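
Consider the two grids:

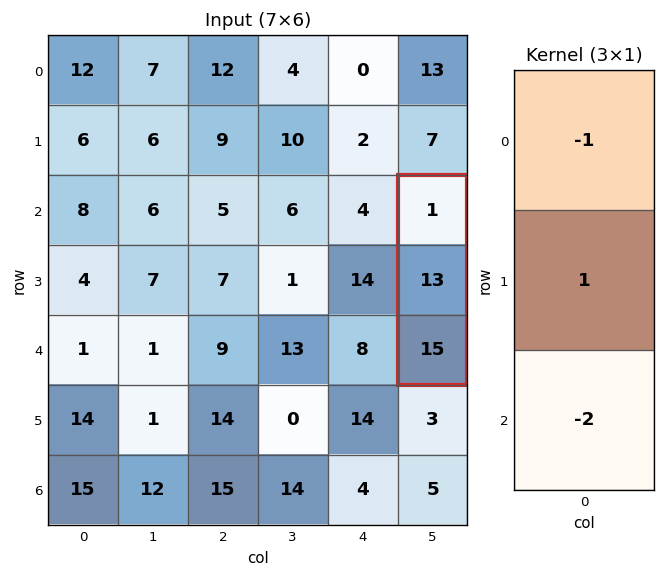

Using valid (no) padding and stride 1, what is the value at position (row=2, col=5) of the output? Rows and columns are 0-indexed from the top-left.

The receptive field on the input at this output position is [1 / 13 / 15]. Elementwise product with the kernel and sum: 1·-1 + 13·1 + 15·-2.

-18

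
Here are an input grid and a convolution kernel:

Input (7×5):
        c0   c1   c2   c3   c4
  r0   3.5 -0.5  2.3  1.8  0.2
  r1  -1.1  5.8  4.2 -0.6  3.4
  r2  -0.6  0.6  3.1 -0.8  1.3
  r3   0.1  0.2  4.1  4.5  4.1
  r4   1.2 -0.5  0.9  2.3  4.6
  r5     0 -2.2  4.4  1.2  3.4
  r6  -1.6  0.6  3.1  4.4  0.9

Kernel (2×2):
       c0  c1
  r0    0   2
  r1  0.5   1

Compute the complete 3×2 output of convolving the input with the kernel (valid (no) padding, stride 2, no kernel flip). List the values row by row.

Output[0,0]: The receptive field on the input at this output position is [3.5 -0.5 / -1.1 5.8]. Elementwise product with the kernel and sum: -0.5·2 + -1.1·0.5 + 5.8·1.
Output[0,1]: The receptive field on the input at this output position is [2.3 1.8 / 4.2 -0.6]. Elementwise product with the kernel and sum: 1.8·2 + 4.2·0.5 + -0.6·1.

4.25 5.1
1.45 4.95
-3.2 8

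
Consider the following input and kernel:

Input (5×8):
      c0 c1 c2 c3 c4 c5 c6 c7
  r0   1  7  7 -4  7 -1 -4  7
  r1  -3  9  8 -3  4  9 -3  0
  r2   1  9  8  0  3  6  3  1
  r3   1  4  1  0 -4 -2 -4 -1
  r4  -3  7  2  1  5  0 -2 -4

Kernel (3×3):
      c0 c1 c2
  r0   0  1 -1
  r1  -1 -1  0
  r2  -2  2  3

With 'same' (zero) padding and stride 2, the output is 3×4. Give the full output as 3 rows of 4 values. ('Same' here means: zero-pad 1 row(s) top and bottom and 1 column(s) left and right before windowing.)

Output[0,0]: The receptive field on the zero-padded input at this output position is [0 0 0 / 0 1 7 / 0 -3 9]. Elementwise product with the kernel and sum: 0·1 + 0·-1 + 0·-1 + 1·-1 + 0·-2 + -3·2 + 9·3.
Output[0,1]: The receptive field on the zero-padded input at this output position is [0 0 0 / 7 7 -4 / 9 8 -3]. Elementwise product with the kernel and sum: 0·1 + 0·-1 + 7·-1 + 7·-1 + 9·-2 + 8·2 + -3·3.

20 -25 38 -19
1 -12 -22 -19
0 -8 -8 -1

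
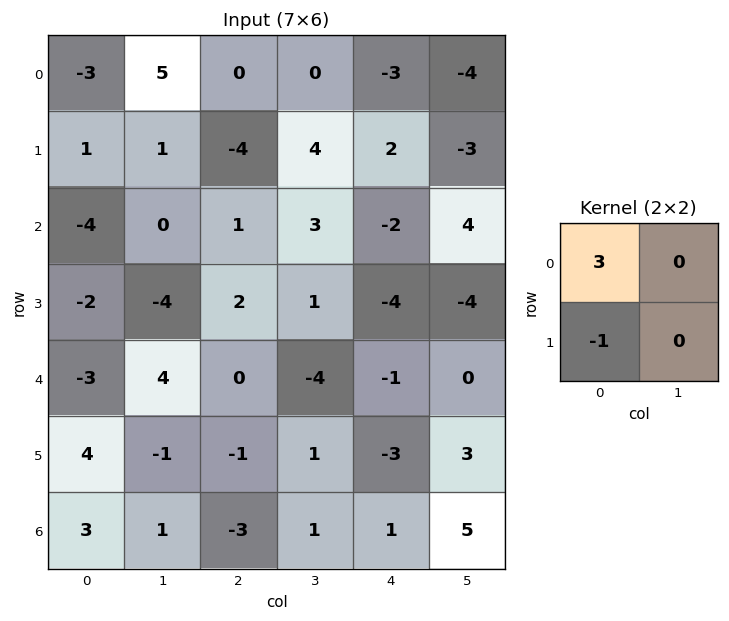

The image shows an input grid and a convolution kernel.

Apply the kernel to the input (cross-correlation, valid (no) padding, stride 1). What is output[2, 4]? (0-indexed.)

The receptive field on the input at this output position is [-2 4 / -4 -4]. Elementwise product with the kernel and sum: -2·3 + -4·-1.

-2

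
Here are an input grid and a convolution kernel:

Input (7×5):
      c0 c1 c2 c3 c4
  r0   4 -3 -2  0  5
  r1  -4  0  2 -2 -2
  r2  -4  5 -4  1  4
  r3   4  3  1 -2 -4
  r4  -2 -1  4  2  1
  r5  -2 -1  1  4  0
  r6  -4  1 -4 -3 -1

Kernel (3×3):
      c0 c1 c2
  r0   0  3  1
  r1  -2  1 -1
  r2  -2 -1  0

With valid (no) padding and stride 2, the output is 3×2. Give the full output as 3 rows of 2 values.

-2 8
10 -3
10 20

Output[0,0]: The receptive field on the input at this output position is [4 -3 -2 / -4 0 2 / -4 5 -4]. Elementwise product with the kernel and sum: -3·3 + -2·1 + -4·-2 + 0·1 + 2·-1 + -4·-2 + 5·-1.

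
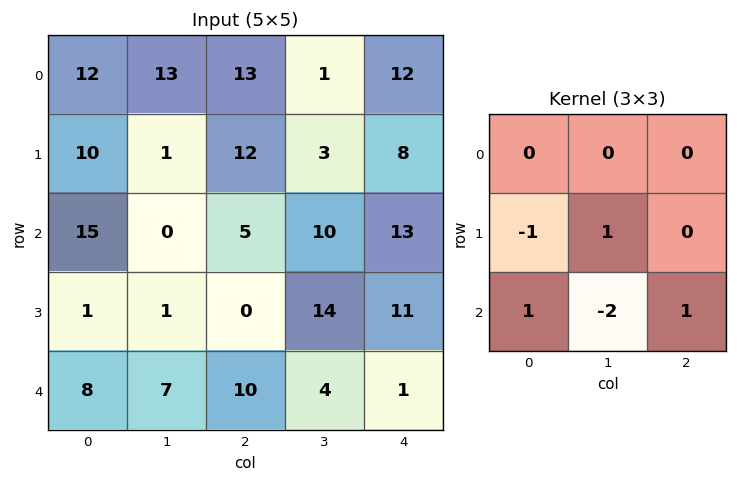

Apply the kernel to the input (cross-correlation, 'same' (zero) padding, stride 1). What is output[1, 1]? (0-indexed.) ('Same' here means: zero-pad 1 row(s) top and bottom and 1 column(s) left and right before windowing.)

The receptive field on the zero-padded input at this output position is [12 13 13 / 10 1 12 / 15 0 5]. Elementwise product with the kernel and sum: 10·-1 + 1·1 + 15·1 + 0·-2 + 5·1.

11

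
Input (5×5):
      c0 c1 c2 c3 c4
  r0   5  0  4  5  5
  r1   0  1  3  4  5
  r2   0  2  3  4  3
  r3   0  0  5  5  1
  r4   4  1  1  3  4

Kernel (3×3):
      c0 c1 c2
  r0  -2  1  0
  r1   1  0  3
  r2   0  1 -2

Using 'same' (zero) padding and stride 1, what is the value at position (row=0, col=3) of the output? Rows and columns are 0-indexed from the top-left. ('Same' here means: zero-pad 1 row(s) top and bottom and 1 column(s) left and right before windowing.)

The receptive field on the zero-padded input at this output position is [0 0 0 / 4 5 5 / 3 4 5]. Elementwise product with the kernel and sum: 0·-2 + 0·1 + 4·1 + 5·3 + 4·1 + 5·-2.

13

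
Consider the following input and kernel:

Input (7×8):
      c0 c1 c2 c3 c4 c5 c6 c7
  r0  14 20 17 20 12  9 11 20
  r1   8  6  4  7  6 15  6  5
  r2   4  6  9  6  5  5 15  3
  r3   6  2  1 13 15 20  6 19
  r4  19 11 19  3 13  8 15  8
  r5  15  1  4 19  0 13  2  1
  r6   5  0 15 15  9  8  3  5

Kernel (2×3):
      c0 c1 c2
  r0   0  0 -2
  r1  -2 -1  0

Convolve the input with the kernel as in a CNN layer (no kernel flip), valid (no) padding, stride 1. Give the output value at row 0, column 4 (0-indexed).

The receptive field on the input at this output position is [12 9 11 / 6 15 6]. Elementwise product with the kernel and sum: 11·-2 + 6·-2 + 15·-1.

-49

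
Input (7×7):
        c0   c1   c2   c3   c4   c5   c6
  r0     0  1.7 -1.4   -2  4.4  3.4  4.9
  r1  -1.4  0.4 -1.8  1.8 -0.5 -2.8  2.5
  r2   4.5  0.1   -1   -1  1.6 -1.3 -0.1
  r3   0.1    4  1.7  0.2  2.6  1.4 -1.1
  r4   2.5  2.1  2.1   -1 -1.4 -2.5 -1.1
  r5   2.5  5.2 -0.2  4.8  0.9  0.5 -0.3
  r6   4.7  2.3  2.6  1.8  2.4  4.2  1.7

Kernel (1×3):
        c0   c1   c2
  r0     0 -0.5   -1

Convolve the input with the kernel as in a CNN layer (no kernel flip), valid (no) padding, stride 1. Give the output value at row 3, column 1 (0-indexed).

The receptive field on the input at this output position is [4 1.7 0.2]. Elementwise product with the kernel and sum: 1.7·-0.5 + 0.2·-1.

-1.05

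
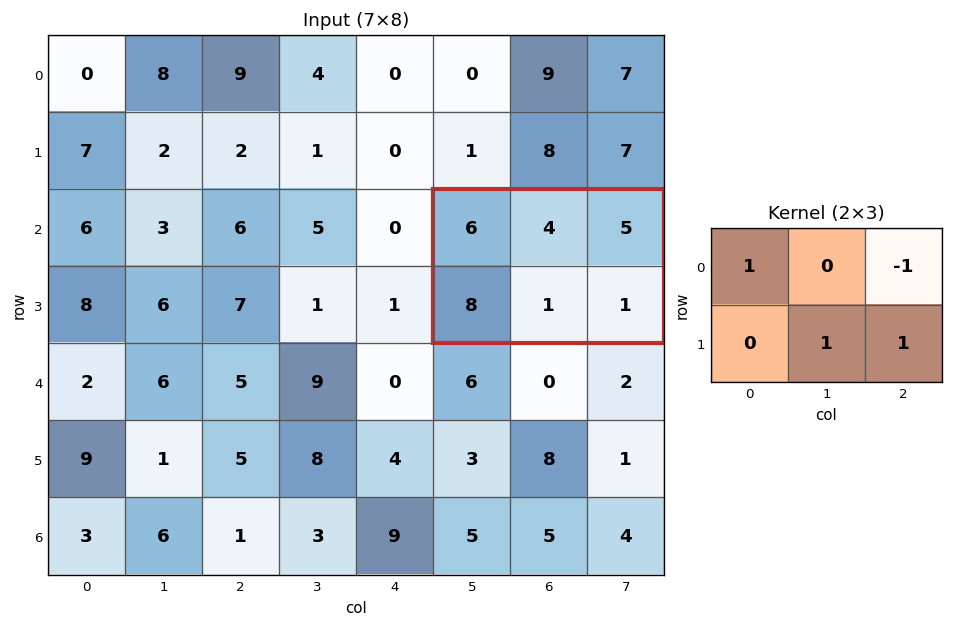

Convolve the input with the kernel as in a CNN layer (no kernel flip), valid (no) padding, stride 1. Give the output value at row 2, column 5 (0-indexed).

The receptive field on the input at this output position is [6 4 5 / 8 1 1]. Elementwise product with the kernel and sum: 6·1 + 5·-1 + 1·1 + 1·1.

3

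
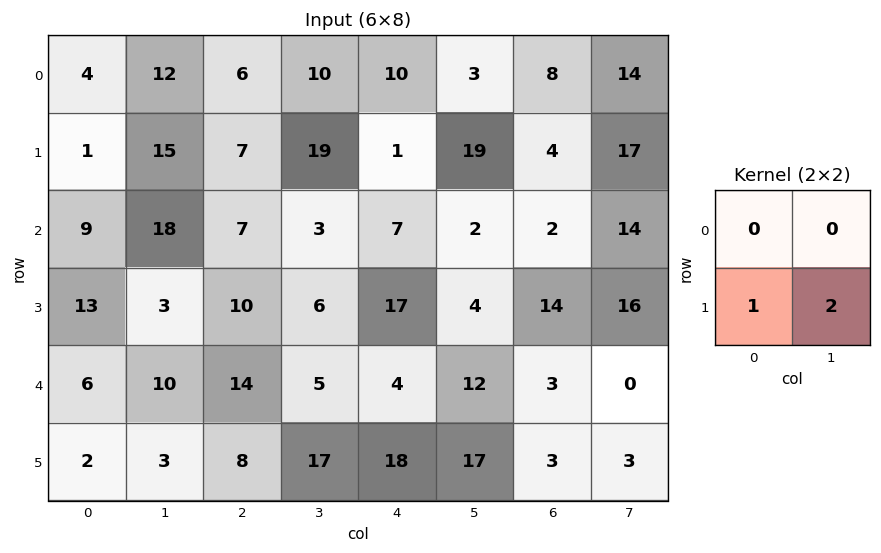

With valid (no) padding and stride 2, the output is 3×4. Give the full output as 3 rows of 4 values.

Output[0,0]: The receptive field on the input at this output position is [4 12 / 1 15]. Elementwise product with the kernel and sum: 1·1 + 15·2.

31 45 39 38
19 22 25 46
8 42 52 9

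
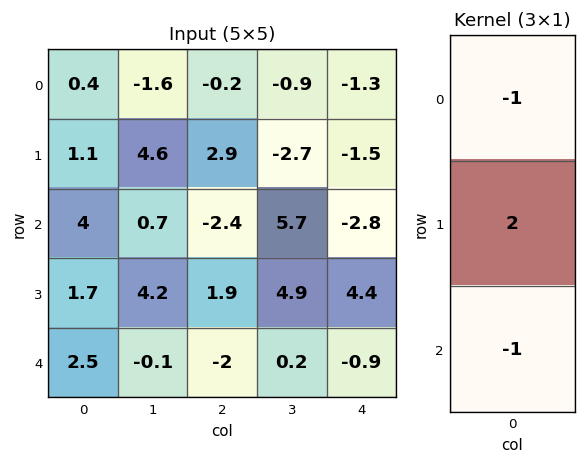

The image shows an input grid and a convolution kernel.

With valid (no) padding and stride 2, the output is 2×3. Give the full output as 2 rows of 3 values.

Output[0,0]: The receptive field on the input at this output position is [0.4 / 1.1 / 4]. Elementwise product with the kernel and sum: 0.4·-1 + 1.1·2 + 4·-1.

-2.2 8.4 1.1
-3.1 8.2 12.5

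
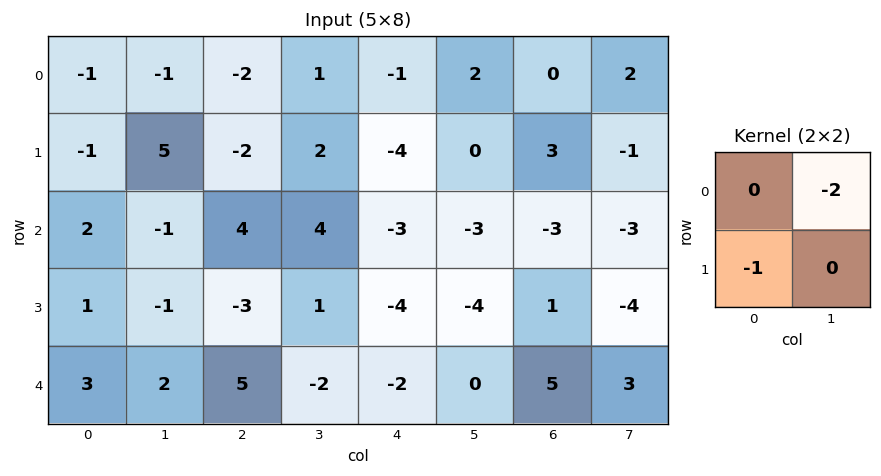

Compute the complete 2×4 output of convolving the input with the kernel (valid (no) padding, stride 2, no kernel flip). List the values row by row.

Output[0,0]: The receptive field on the input at this output position is [-1 -1 / -1 5]. Elementwise product with the kernel and sum: -1·-2 + -1·-1.

3 0 0 -7
1 -5 10 5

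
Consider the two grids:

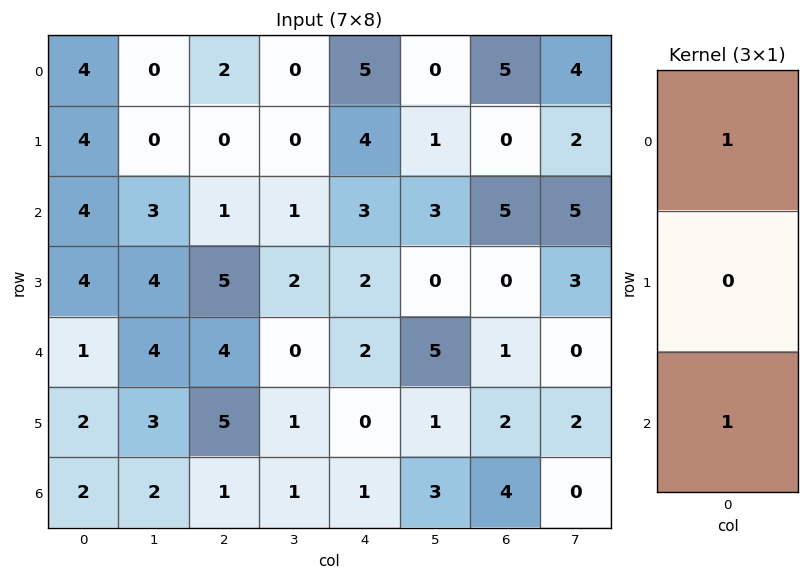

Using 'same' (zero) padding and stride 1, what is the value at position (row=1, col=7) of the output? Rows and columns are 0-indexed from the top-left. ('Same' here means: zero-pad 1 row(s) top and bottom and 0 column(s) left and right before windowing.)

The receptive field on the zero-padded input at this output position is [4 / 2 / 5]. Elementwise product with the kernel and sum: 4·1 + 5·1.

9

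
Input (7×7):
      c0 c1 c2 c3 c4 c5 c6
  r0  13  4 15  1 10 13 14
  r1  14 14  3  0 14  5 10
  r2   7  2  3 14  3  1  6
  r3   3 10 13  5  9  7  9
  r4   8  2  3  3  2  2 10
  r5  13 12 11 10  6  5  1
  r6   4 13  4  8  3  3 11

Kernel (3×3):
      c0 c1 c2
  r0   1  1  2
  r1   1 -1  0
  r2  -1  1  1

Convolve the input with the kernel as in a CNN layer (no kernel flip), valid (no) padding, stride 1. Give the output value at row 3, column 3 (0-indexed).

The receptive field on the input at this output position is [5 9 7 / 3 2 2 / 10 6 5]. Elementwise product with the kernel and sum: 5·1 + 9·1 + 7·2 + 3·1 + 2·-1 + 10·-1 + 6·1 + 5·1.

30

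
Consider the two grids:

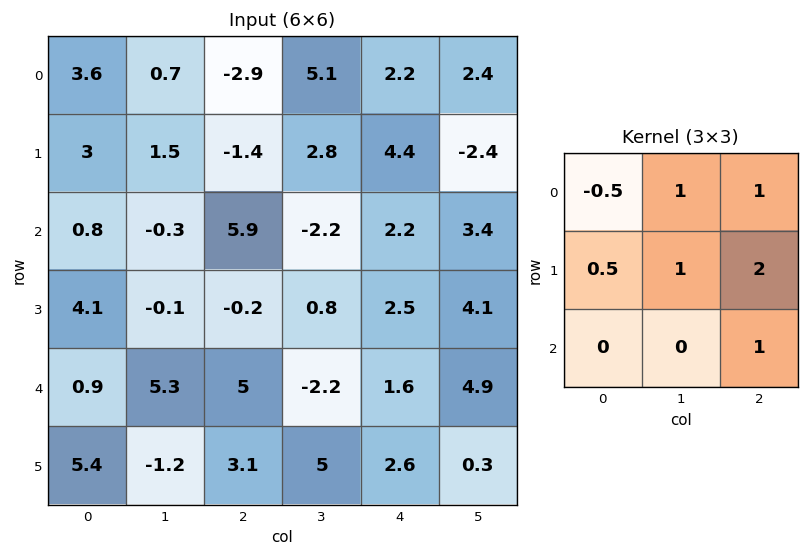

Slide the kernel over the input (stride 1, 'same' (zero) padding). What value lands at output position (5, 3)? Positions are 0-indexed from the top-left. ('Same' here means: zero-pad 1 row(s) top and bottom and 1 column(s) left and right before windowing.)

8.65

The receptive field on the zero-padded input at this output position is [5 -2.2 1.6 / 3.1 5 2.6 / 0 0 0]. Elementwise product with the kernel and sum: 5·-0.5 + -2.2·1 + 1.6·1 + 3.1·0.5 + 5·1 + 2.6·2 + 0·1.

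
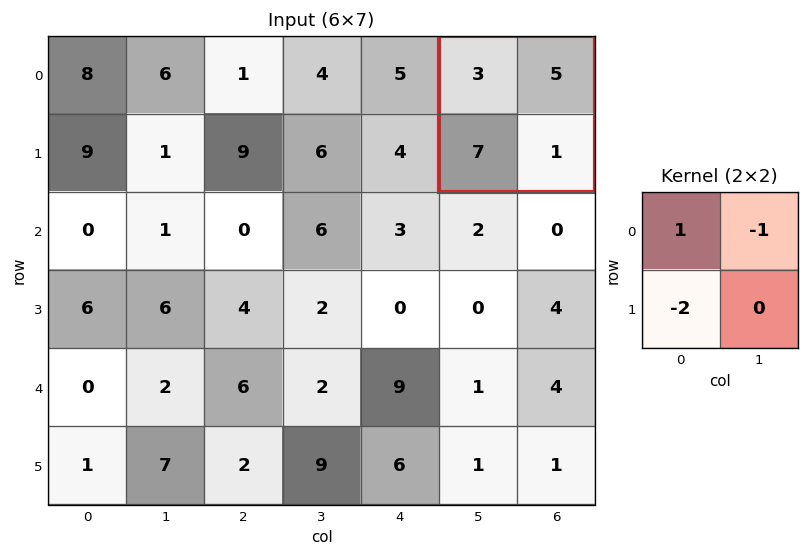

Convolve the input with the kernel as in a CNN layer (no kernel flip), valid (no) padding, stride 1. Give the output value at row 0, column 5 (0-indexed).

The receptive field on the input at this output position is [3 5 / 7 1]. Elementwise product with the kernel and sum: 3·1 + 5·-1 + 7·-2.

-16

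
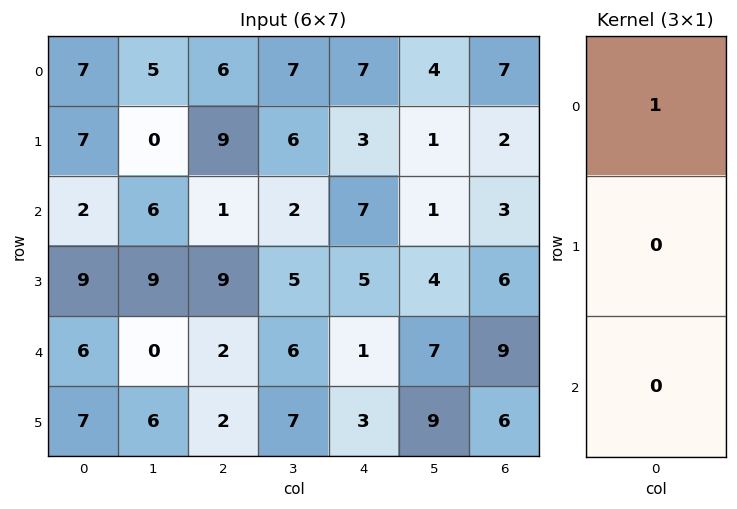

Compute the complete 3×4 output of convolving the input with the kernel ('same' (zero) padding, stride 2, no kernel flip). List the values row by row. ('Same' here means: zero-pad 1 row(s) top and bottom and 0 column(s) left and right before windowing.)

Output[0,0]: The receptive field on the zero-padded input at this output position is [0 / 7 / 7]. Elementwise product with the kernel and sum: 0·1.
Output[0,1]: The receptive field on the zero-padded input at this output position is [0 / 6 / 9]. Elementwise product with the kernel and sum: 0·1.

0 0 0 0
7 9 3 2
9 9 5 6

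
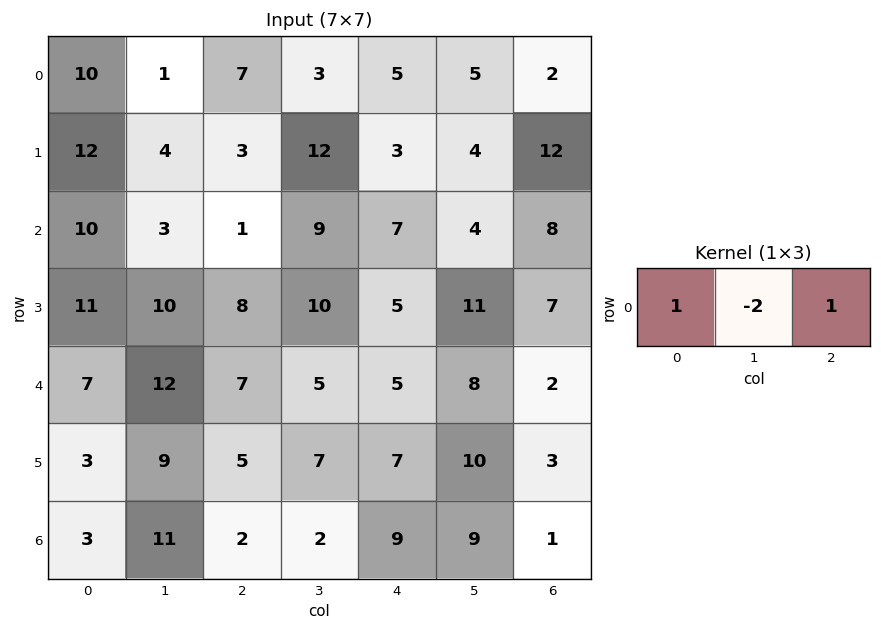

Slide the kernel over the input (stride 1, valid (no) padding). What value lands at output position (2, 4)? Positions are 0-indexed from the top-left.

The receptive field on the input at this output position is [7 4 8]. Elementwise product with the kernel and sum: 7·1 + 4·-2 + 8·1.

7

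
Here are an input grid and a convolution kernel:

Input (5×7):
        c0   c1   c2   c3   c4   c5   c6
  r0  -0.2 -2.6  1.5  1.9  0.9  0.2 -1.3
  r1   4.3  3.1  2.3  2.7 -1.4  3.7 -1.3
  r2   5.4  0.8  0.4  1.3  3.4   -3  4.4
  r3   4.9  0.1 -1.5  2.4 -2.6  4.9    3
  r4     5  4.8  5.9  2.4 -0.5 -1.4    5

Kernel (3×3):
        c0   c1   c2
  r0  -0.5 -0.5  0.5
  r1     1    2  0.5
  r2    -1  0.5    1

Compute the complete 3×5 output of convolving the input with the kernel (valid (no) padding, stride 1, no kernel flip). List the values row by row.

Output[0,0]: The receptive field on the input at this output position is [-0.2 -2.6 1.5 / 4.3 3.1 2.3 / 5.4 0.8 0.4]. Elementwise product with the kernel and sum: -0.2·-0.5 + -2.6·-0.5 + 1.5·0.5 + 4.3·1 + 3.1·2 + 2.3·0.5 + 5.4·-1 + 0.8·0.5 + 0.4·1.

9.2 11.25 9.4 -2.15 3.65
-1.7 2.45 1.6 9 5.85
4.75 -1.1 -2.35 -8.25 15.5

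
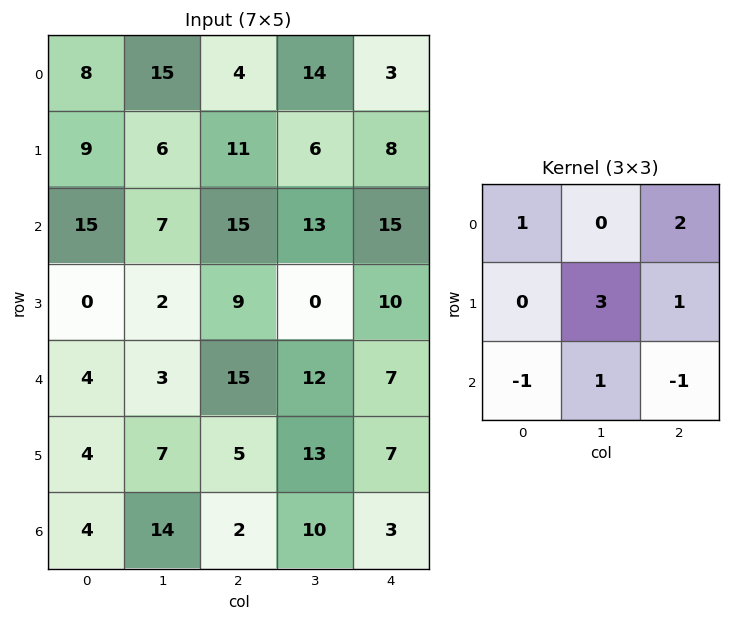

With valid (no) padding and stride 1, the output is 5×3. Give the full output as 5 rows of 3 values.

Output[0,0]: The receptive field on the input at this output position is [8 15 4 / 9 6 11 / 15 7 15]. Elementwise product with the kernel and sum: 8·1 + 4·2 + 6·3 + 11·1 + 15·-1 + 7·1 + 15·-1.
Output[0,1]: The receptive field on the input at this output position is [15 4 14 / 6 11 6 / 7 15 13]. Elementwise product with the kernel and sum: 15·1 + 14·2 + 11·3 + 6·1 + 7·-1 + 15·1 + 13·-1.

22 77 19
60 83 62
44 60 45
40 44 73
68 33 80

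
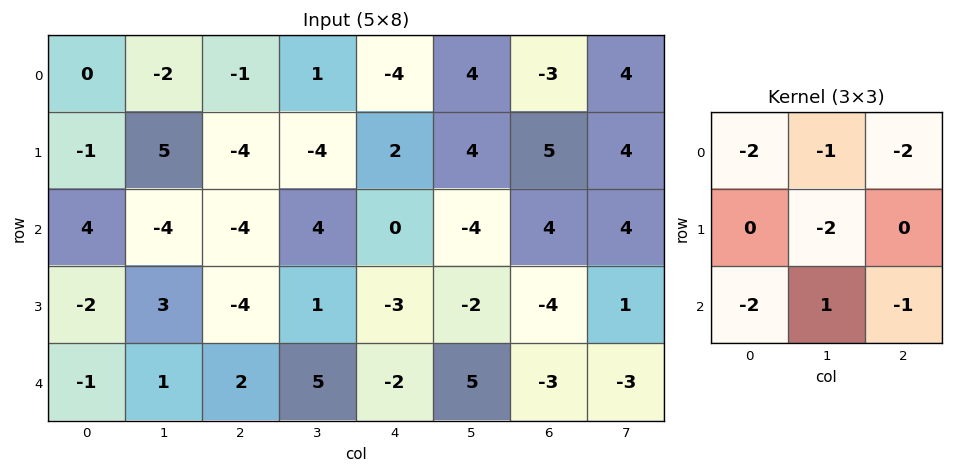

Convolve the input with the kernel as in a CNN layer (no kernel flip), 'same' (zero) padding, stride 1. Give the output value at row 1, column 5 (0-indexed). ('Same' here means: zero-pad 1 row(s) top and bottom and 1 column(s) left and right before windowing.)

The receptive field on the zero-padded input at this output position is [-4 4 -3 / 2 4 5 / 0 -4 4]. Elementwise product with the kernel and sum: -4·-2 + 4·-1 + -3·-2 + 4·-2 + 0·-2 + -4·1 + 4·-1.

-6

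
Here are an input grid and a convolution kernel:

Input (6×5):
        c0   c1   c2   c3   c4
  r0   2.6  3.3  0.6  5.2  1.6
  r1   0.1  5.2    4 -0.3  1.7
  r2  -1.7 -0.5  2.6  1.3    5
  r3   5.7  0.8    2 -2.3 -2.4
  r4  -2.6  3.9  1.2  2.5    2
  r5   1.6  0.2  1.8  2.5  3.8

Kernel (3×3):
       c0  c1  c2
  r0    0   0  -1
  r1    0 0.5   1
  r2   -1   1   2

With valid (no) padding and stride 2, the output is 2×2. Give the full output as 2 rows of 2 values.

Output[0,0]: The receptive field on the input at this output position is [2.6 3.3 0.6 / 0.1 5.2 4 / -1.7 -0.5 2.6]. Elementwise product with the kernel and sum: 0.6·-1 + 5.2·0.5 + 4·1 + -1.7·-1 + -0.5·1 + 2.6·2.

12.4 8.65
8.7 -3.25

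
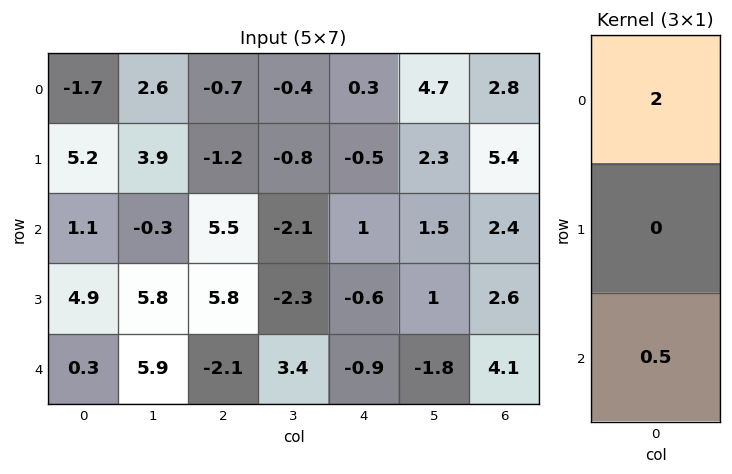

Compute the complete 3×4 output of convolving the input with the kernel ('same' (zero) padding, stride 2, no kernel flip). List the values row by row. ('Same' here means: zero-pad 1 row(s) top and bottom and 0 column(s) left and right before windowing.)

2.6 -0.6 -0.25 2.7
12.85 0.5 -1.3 12.1
9.8 11.6 -1.2 5.2

Output[0,0]: The receptive field on the zero-padded input at this output position is [0 / -1.7 / 5.2]. Elementwise product with the kernel and sum: 0·2 + 5.2·0.5.
Output[0,1]: The receptive field on the zero-padded input at this output position is [0 / -0.7 / -1.2]. Elementwise product with the kernel and sum: 0·2 + -1.2·0.5.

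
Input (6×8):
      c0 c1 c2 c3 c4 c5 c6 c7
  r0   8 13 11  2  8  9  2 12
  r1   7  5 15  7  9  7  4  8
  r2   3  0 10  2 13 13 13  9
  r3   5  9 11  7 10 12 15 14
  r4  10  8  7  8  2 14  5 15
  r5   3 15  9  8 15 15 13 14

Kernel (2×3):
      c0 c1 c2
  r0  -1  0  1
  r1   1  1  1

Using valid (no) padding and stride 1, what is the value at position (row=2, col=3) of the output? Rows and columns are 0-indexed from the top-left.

40

The receptive field on the input at this output position is [2 13 13 / 7 10 12]. Elementwise product with the kernel and sum: 2·-1 + 13·1 + 7·1 + 10·1 + 12·1.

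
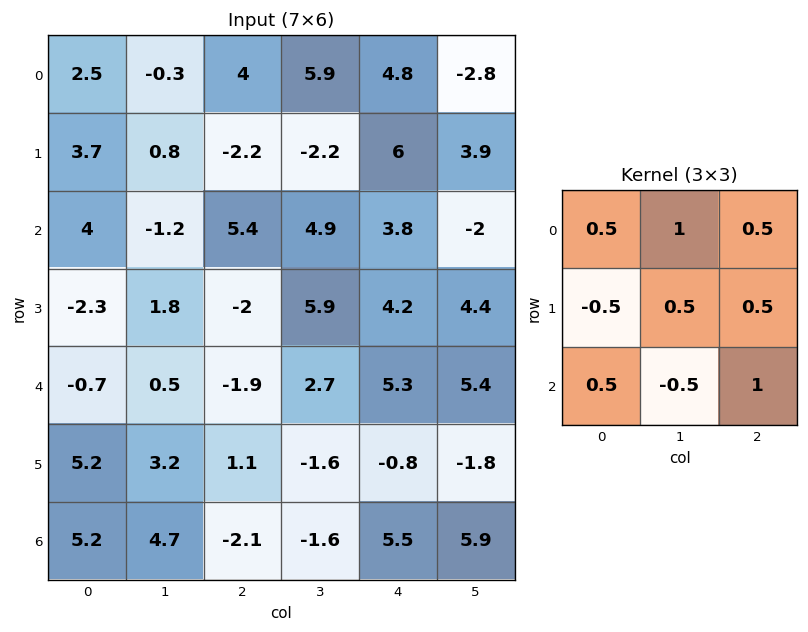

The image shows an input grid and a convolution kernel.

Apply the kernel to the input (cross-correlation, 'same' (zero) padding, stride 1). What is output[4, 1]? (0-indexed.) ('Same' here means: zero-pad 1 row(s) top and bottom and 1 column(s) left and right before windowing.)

1.4

The receptive field on the zero-padded input at this output position is [-2.3 1.8 -2 / -0.7 0.5 -1.9 / 5.2 3.2 1.1]. Elementwise product with the kernel and sum: -2.3·0.5 + 1.8·1 + -2·0.5 + -0.7·-0.5 + 0.5·0.5 + -1.9·0.5 + 5.2·0.5 + 3.2·-0.5 + 1.1·1.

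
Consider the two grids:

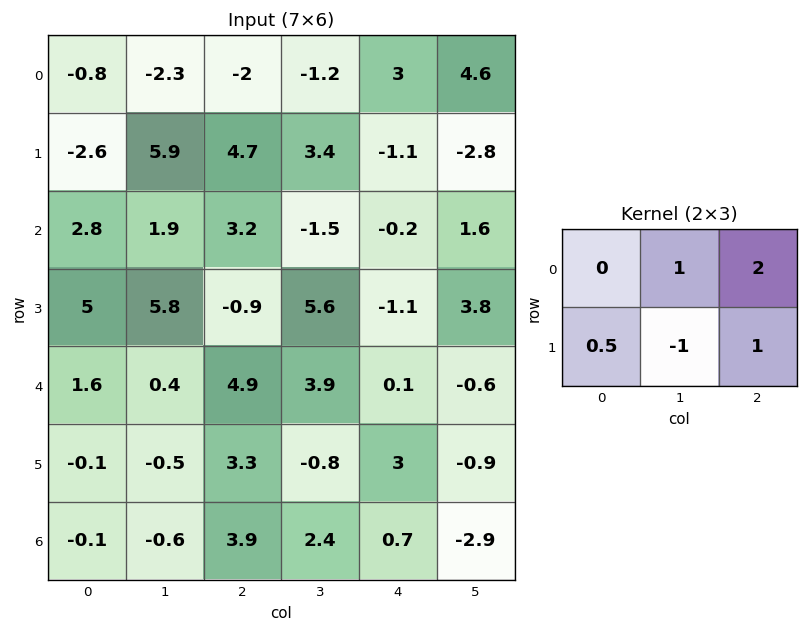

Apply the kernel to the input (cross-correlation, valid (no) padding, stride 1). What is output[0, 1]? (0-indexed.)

-2.75

The receptive field on the input at this output position is [-2.3 -2 -1.2 / 5.9 4.7 3.4]. Elementwise product with the kernel and sum: -2·1 + -1.2·2 + 5.9·0.5 + 4.7·-1 + 3.4·1.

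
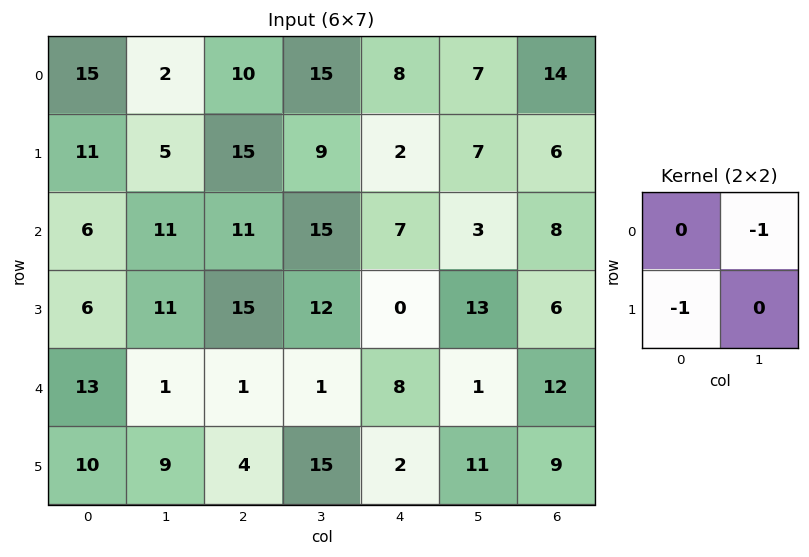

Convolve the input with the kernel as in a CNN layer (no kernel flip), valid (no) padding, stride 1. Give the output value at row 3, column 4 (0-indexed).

The receptive field on the input at this output position is [0 13 / 8 1]. Elementwise product with the kernel and sum: 13·-1 + 8·-1.

-21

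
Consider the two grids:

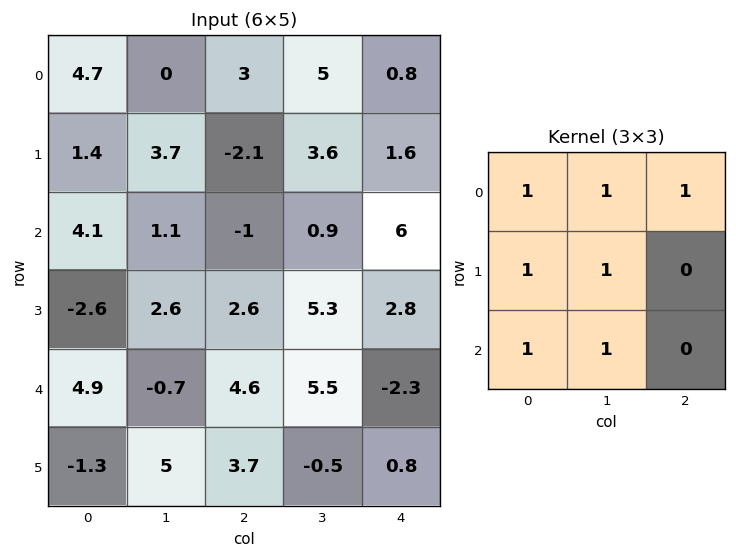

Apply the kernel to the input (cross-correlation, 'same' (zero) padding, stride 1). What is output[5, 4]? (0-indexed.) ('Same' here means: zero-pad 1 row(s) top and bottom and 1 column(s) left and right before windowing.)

3.5

The receptive field on the zero-padded input at this output position is [5.5 -2.3 0 / -0.5 0.8 0 / 0 0 0]. Elementwise product with the kernel and sum: 5.5·1 + -2.3·1 + 0·1 + -0.5·1 + 0.8·1 + 0·1 + 0·1.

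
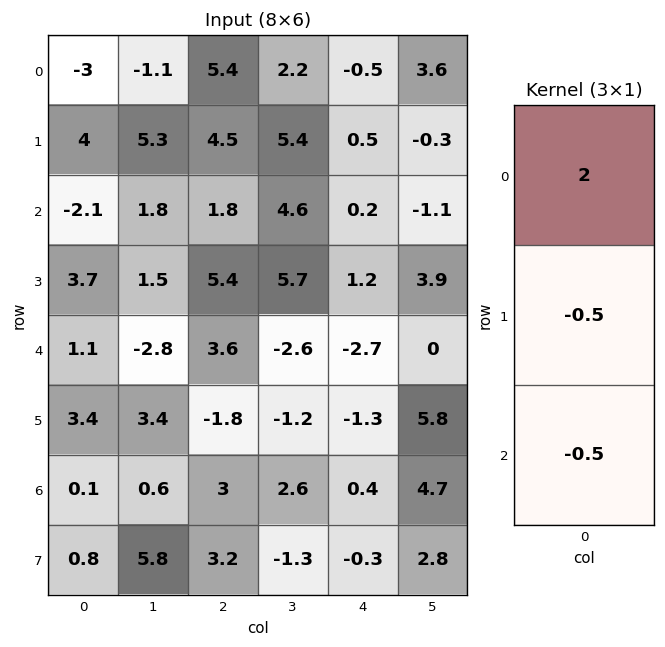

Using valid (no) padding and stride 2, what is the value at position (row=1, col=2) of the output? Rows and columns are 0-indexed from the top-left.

The receptive field on the input at this output position is [0.2 / 1.2 / -2.7]. Elementwise product with the kernel and sum: 0.2·2 + 1.2·-0.5 + -2.7·-0.5.

1.15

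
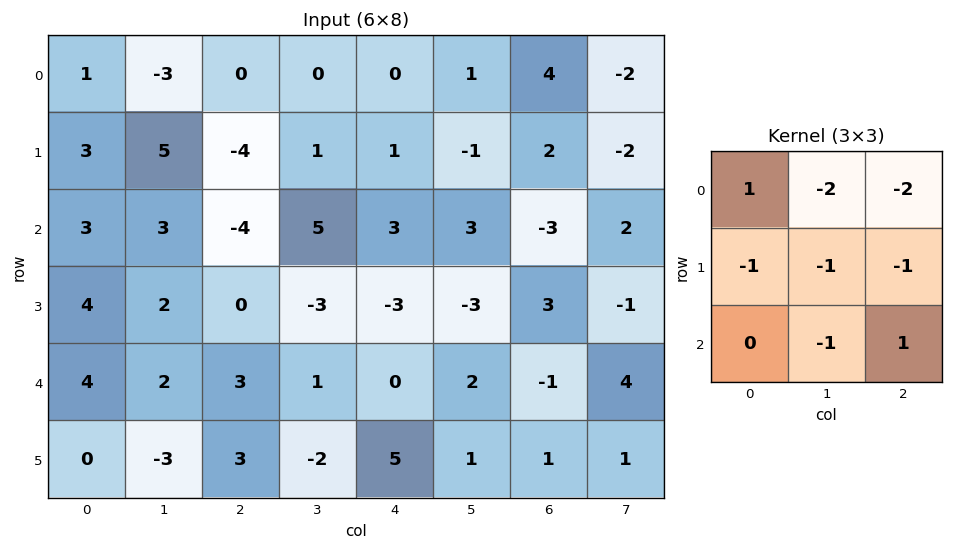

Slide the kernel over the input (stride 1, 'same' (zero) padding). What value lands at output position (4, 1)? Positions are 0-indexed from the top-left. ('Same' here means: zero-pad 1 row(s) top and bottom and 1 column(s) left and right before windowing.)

The receptive field on the zero-padded input at this output position is [4 2 0 / 4 2 3 / 0 -3 3]. Elementwise product with the kernel and sum: 4·1 + 2·-2 + 0·-2 + 4·-1 + 2·-1 + 3·-1 + -3·-1 + 3·1.

-3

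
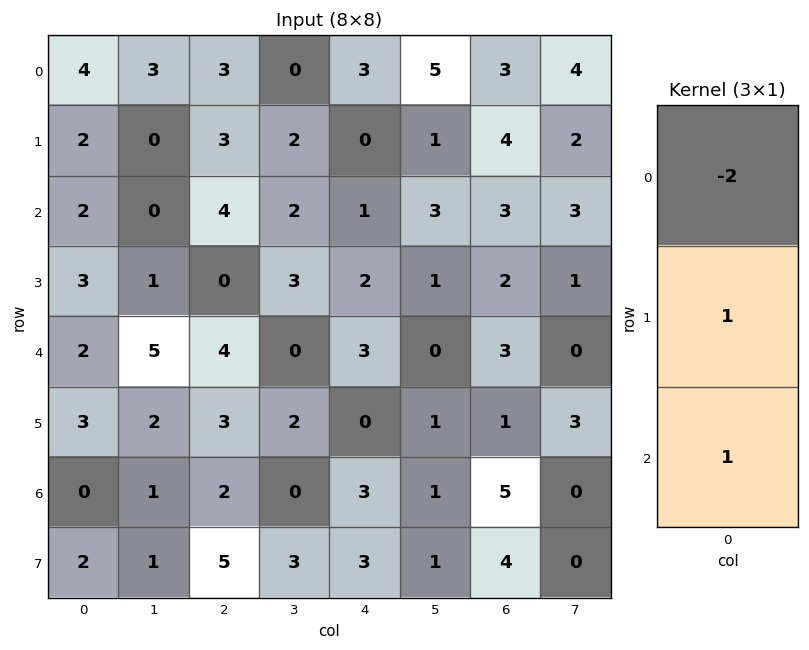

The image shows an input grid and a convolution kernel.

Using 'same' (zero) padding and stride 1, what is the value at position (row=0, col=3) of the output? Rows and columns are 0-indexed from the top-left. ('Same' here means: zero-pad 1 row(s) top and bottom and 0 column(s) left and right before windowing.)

2

The receptive field on the zero-padded input at this output position is [0 / 0 / 2]. Elementwise product with the kernel and sum: 0·-2 + 0·1 + 2·1.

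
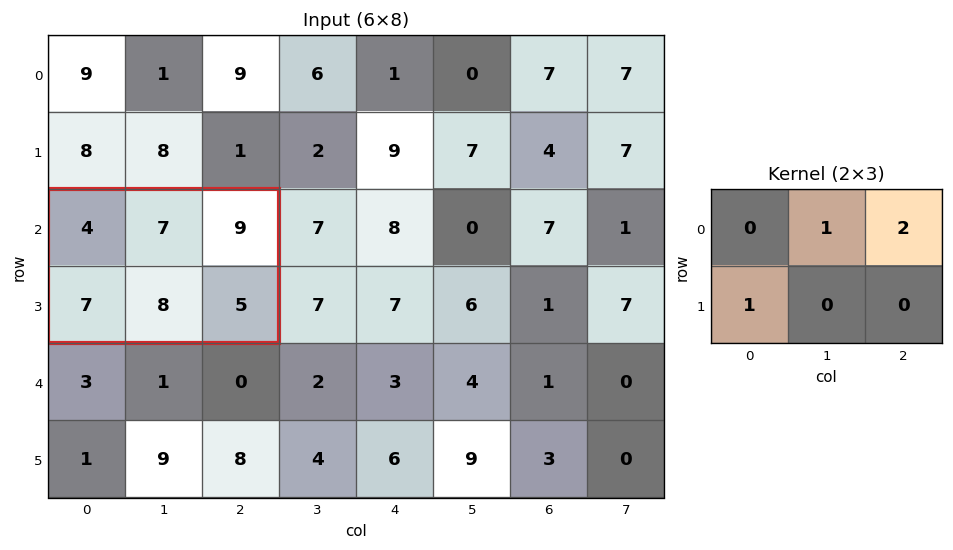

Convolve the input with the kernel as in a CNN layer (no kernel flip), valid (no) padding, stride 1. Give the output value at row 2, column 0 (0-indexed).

32

The receptive field on the input at this output position is [4 7 9 / 7 8 5]. Elementwise product with the kernel and sum: 7·1 + 9·2 + 7·1.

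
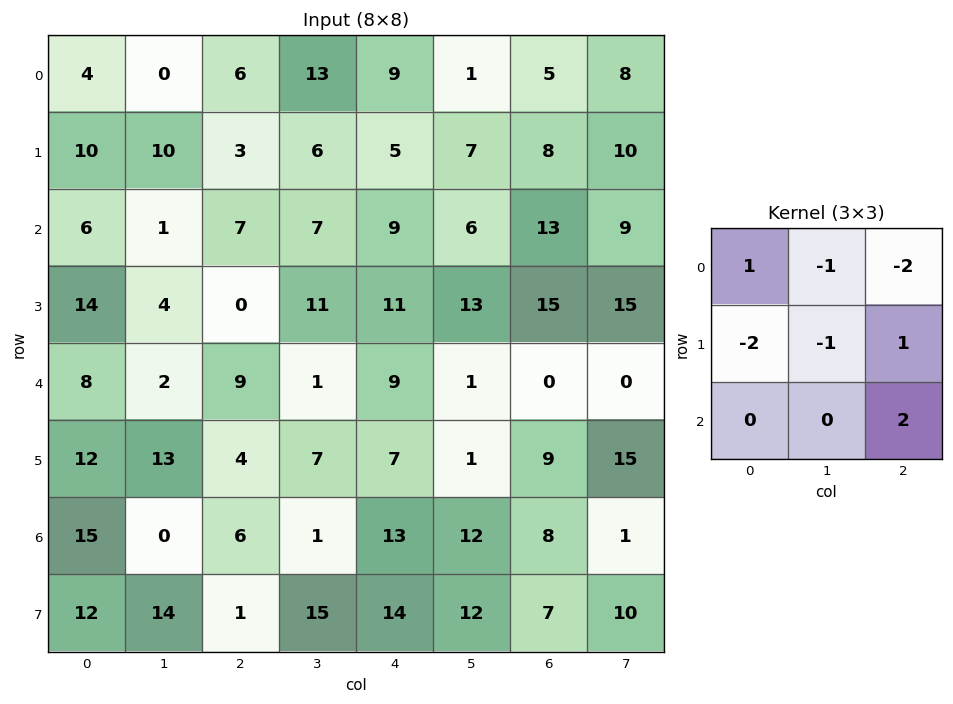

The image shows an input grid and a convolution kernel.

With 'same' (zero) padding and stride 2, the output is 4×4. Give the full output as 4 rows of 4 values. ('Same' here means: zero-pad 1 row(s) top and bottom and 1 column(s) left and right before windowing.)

16 19 -20 21
-27 15 -4 -7
-2 -16 -34 -4
-25 20 19 -49

Output[0,0]: The receptive field on the zero-padded input at this output position is [0 0 0 / 0 4 0 / 0 10 10]. Elementwise product with the kernel and sum: 0·1 + 0·-1 + 0·-2 + 0·-2 + 4·-1 + 0·1 + 10·2.
Output[0,1]: The receptive field on the zero-padded input at this output position is [0 0 0 / 0 6 13 / 10 3 6]. Elementwise product with the kernel and sum: 0·1 + 0·-1 + 0·-2 + 0·-2 + 6·-1 + 13·1 + 6·2.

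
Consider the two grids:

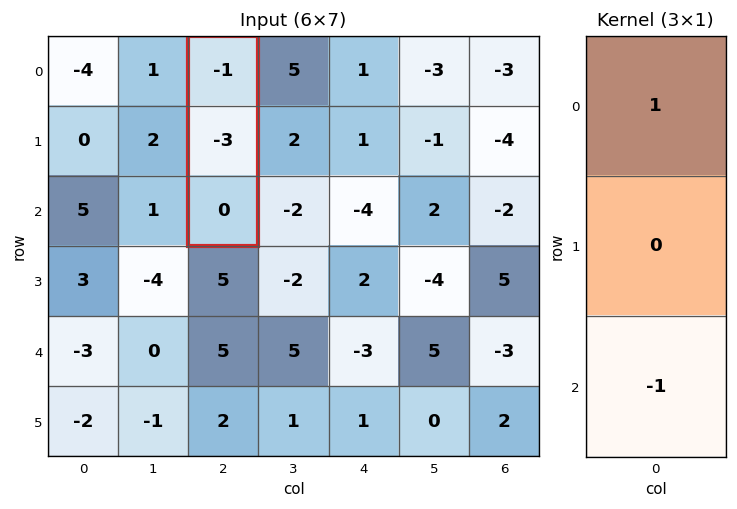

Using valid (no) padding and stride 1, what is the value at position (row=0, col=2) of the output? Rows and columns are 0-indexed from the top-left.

The receptive field on the input at this output position is [-1 / -3 / 0]. Elementwise product with the kernel and sum: -1·1 + 0·-1.

-1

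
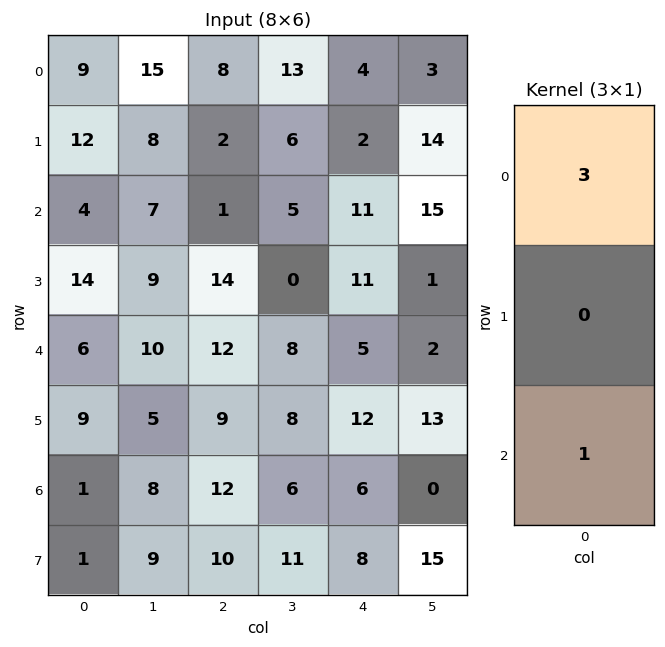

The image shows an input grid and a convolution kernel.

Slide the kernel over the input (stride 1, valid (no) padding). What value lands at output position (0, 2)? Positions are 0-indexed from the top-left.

25

The receptive field on the input at this output position is [8 / 2 / 1]. Elementwise product with the kernel and sum: 8·3 + 1·1.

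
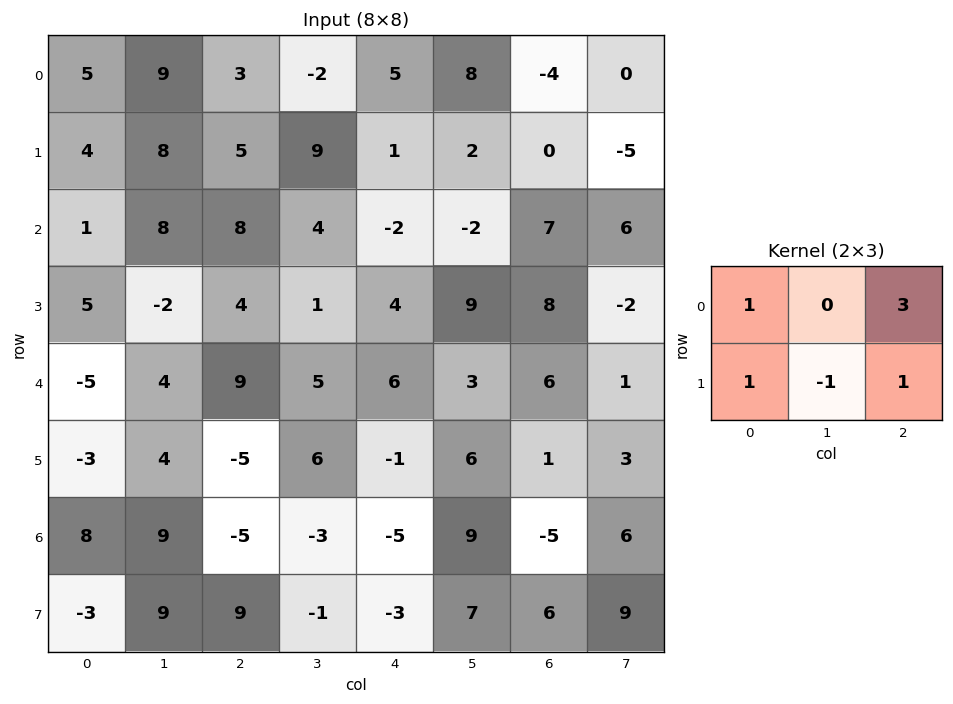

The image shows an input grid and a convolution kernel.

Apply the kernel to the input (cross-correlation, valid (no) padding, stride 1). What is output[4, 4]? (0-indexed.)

18

The receptive field on the input at this output position is [6 3 6 / -1 6 1]. Elementwise product with the kernel and sum: 6·1 + 6·3 + -1·1 + 6·-1 + 1·1.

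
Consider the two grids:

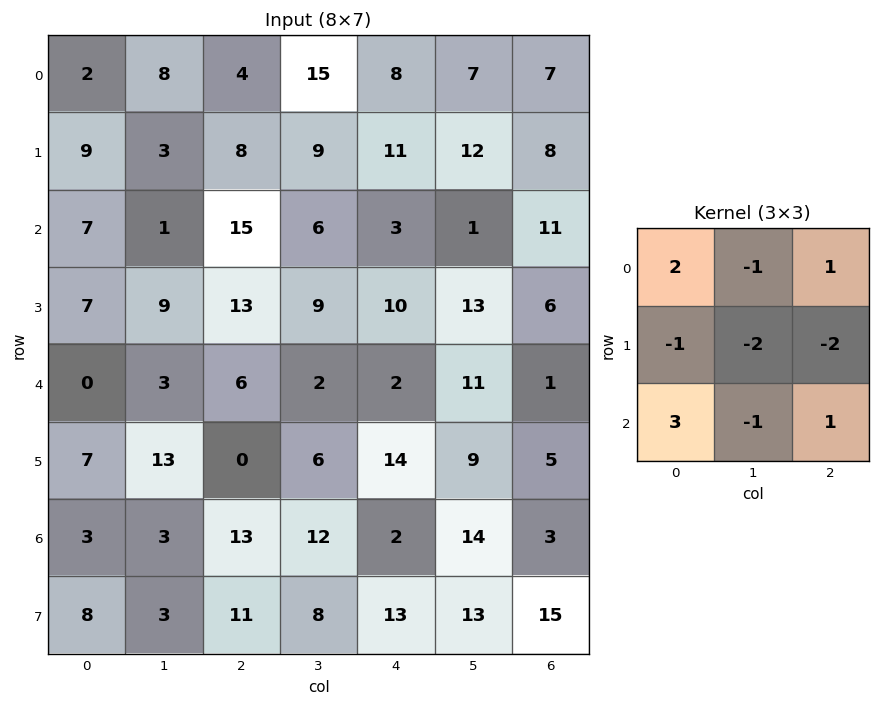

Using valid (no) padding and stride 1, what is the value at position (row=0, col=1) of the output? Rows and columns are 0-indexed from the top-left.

-16

The receptive field on the input at this output position is [8 4 15 / 3 8 9 / 1 15 6]. Elementwise product with the kernel and sum: 8·2 + 4·-1 + 15·1 + 3·-1 + 8·-2 + 9·-2 + 1·3 + 15·-1 + 6·1.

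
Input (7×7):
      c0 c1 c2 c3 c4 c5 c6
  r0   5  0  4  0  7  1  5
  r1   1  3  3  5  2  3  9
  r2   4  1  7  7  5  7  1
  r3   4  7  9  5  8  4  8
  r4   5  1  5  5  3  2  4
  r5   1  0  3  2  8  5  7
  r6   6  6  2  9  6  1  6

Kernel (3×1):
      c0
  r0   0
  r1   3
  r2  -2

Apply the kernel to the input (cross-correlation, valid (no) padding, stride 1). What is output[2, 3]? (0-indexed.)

5

The receptive field on the input at this output position is [7 / 5 / 5]. Elementwise product with the kernel and sum: 5·3 + 5·-2.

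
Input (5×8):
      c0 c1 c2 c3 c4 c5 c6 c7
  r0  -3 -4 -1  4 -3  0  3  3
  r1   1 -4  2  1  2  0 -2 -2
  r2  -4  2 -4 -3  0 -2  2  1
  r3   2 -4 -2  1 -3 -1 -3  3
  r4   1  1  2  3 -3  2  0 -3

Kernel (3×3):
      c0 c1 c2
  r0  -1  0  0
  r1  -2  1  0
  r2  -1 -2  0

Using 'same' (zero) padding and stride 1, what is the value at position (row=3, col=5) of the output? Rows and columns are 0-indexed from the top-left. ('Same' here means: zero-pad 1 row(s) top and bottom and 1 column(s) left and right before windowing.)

The receptive field on the zero-padded input at this output position is [0 -2 2 / -3 -1 -3 / -3 2 0]. Elementwise product with the kernel and sum: 0·-1 + -3·-2 + -1·1 + -3·-1 + 2·-2.

4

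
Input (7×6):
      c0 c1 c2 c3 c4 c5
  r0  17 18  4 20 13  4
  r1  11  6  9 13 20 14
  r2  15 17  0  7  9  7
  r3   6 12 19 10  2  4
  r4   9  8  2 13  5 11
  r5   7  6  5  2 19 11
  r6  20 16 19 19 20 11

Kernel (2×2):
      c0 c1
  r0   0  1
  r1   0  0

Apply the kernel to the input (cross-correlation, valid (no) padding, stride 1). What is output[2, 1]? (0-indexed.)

The receptive field on the input at this output position is [17 0 / 12 19]. Elementwise product with the kernel and sum: 0·1.

0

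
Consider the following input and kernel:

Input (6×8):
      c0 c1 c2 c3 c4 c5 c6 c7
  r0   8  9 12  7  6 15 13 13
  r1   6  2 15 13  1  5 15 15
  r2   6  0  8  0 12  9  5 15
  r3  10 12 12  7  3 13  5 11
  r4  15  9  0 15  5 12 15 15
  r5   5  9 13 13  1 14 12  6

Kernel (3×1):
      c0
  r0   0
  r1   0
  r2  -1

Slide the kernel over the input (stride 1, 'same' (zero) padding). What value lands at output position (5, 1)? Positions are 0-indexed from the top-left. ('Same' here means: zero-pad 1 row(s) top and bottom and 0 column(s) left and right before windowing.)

The receptive field on the zero-padded input at this output position is [9 / 9 / 0]. Elementwise product with the kernel and sum: 0·-1.

0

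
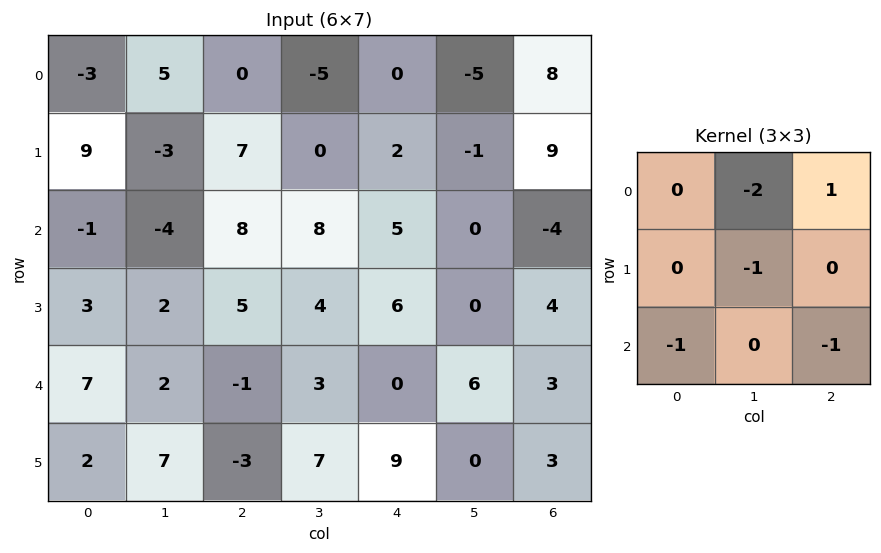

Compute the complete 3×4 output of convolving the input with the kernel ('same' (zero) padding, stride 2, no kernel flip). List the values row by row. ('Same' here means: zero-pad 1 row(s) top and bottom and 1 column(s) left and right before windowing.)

Output[0,0]: The receptive field on the zero-padded input at this output position is [0 0 0 / 0 -3 5 / 0 9 -3]. Elementwise product with the kernel and sum: 0·-2 + 0·1 + -3·-1 + 0·-1 + -3·-1.

6 3 1 -7
-22 -28 -14 -14
-18 -19 -19 -11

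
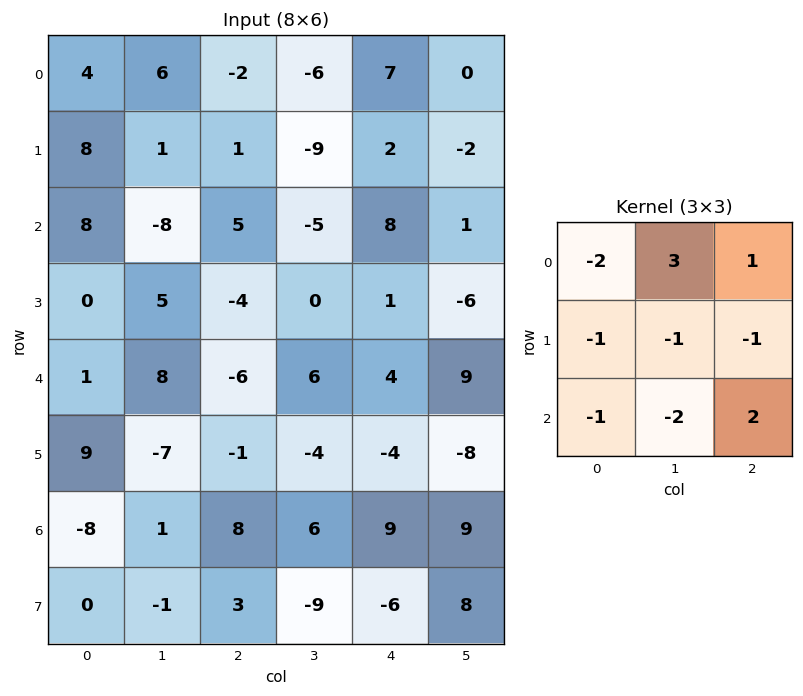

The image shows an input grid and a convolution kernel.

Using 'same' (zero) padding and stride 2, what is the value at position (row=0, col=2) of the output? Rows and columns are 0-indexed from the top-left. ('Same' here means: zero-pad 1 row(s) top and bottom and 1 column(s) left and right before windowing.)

0

The receptive field on the zero-padded input at this output position is [0 0 0 / -6 7 0 / -9 2 -2]. Elementwise product with the kernel and sum: 0·-2 + 0·3 + 0·1 + -6·-1 + 7·-1 + 0·-1 + -9·-1 + 2·-2 + -2·2.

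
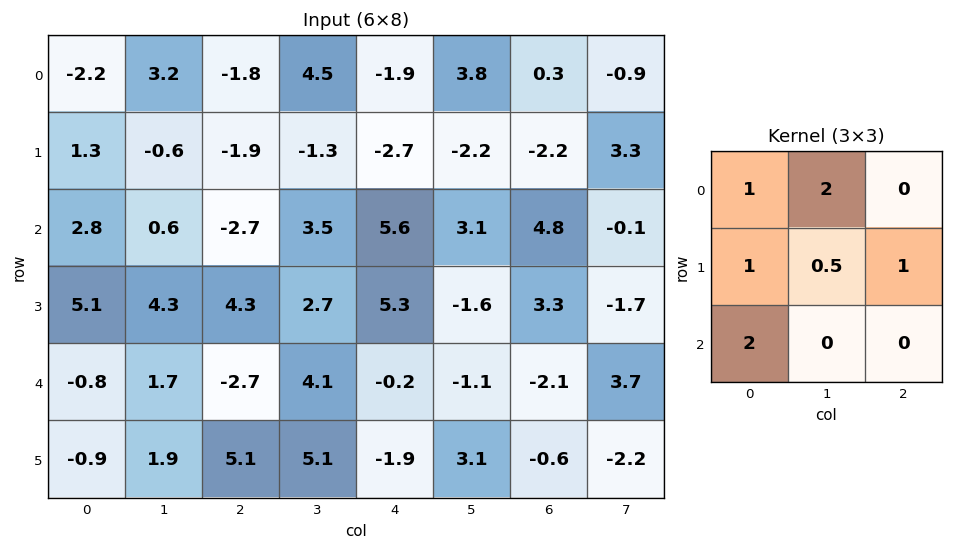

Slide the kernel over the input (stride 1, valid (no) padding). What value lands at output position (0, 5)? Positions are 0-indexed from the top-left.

10.6

The receptive field on the input at this output position is [3.8 0.3 -0.9 / -2.2 -2.2 3.3 / 3.1 4.8 -0.1]. Elementwise product with the kernel and sum: 3.8·1 + 0.3·2 + -2.2·1 + -2.2·0.5 + 3.3·1 + 3.1·2.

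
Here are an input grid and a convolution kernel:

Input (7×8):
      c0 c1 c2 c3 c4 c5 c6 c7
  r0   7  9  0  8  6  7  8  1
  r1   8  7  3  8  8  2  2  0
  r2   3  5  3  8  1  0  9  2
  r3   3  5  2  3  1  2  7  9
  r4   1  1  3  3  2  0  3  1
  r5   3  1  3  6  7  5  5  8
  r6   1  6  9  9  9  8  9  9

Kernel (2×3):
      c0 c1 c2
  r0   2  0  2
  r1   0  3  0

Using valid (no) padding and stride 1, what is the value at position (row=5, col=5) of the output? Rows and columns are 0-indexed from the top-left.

The receptive field on the input at this output position is [5 5 8 / 8 9 9]. Elementwise product with the kernel and sum: 5·2 + 8·2 + 9·3.

53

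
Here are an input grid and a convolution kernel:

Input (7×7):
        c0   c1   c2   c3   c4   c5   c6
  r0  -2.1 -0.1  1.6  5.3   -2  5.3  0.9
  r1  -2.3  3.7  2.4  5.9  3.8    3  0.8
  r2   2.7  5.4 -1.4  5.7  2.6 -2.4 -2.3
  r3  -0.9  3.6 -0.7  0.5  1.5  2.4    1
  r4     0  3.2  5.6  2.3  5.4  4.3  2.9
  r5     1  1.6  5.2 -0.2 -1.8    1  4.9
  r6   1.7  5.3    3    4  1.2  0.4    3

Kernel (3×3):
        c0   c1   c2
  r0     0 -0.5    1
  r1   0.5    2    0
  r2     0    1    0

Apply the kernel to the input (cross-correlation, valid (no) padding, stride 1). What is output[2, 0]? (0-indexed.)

5.85

The receptive field on the input at this output position is [2.7 5.4 -1.4 / -0.9 3.6 -0.7 / 0 3.2 5.6]. Elementwise product with the kernel and sum: 5.4·-0.5 + -1.4·1 + -0.9·0.5 + 3.6·2 + 3.2·1.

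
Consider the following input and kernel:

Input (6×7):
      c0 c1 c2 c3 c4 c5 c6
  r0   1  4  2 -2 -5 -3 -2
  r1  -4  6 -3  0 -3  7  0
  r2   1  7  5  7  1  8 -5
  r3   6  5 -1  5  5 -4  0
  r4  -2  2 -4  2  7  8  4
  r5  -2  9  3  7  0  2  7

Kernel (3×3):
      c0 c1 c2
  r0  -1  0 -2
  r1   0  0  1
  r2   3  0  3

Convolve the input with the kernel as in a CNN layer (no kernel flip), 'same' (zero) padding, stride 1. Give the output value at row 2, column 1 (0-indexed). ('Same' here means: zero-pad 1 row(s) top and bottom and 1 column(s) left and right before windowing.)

The receptive field on the zero-padded input at this output position is [-4 6 -3 / 1 7 5 / 6 5 -1]. Elementwise product with the kernel and sum: -4·-1 + -3·-2 + 5·1 + 6·3 + -1·3.

30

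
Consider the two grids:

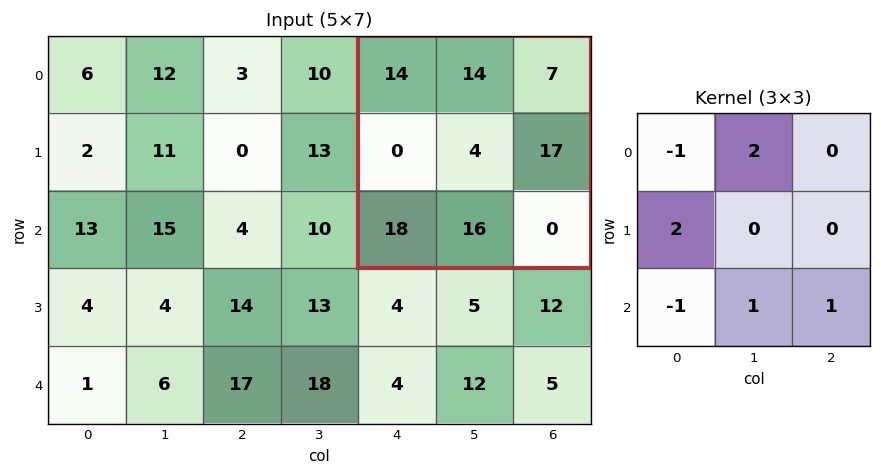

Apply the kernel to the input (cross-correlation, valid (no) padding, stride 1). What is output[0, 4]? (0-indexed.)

The receptive field on the input at this output position is [14 14 7 / 0 4 17 / 18 16 0]. Elementwise product with the kernel and sum: 14·-1 + 14·2 + 0·2 + 18·-1 + 16·1 + 0·1.

12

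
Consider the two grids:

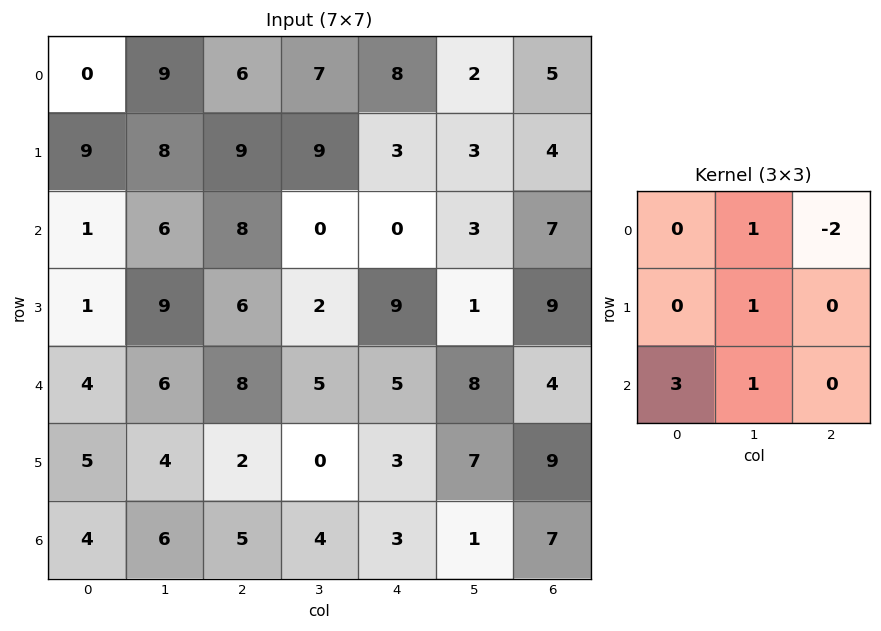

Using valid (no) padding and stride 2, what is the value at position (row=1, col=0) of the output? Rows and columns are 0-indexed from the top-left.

17

The receptive field on the input at this output position is [1 6 8 / 1 9 6 / 4 6 8]. Elementwise product with the kernel and sum: 6·1 + 8·-2 + 9·1 + 4·3 + 6·1.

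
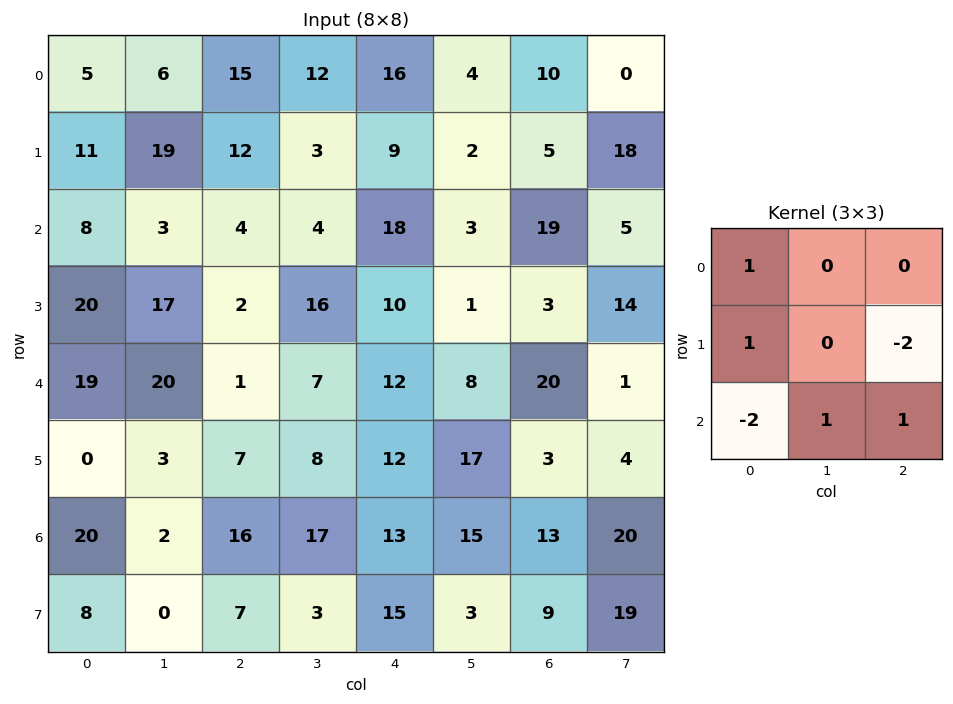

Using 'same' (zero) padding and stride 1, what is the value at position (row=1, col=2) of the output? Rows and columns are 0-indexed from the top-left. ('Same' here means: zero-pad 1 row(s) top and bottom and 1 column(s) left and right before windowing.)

21

The receptive field on the zero-padded input at this output position is [6 15 12 / 19 12 3 / 3 4 4]. Elementwise product with the kernel and sum: 6·1 + 19·1 + 3·-2 + 3·-2 + 4·1 + 4·1.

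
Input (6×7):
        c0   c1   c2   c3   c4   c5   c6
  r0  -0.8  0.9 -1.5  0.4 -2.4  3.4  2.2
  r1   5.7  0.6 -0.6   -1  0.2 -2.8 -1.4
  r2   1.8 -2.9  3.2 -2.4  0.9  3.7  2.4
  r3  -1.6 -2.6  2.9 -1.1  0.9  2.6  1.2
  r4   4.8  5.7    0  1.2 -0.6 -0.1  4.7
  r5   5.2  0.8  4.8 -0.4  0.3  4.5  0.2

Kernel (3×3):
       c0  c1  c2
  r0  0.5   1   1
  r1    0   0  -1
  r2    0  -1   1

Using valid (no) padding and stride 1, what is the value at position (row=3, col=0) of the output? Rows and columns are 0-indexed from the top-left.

3.5

The receptive field on the input at this output position is [-1.6 -2.6 2.9 / 4.8 5.7 0 / 5.2 0.8 4.8]. Elementwise product with the kernel and sum: -1.6·0.5 + -2.6·1 + 2.9·1 + 0·-1 + 0.8·-1 + 4.8·1.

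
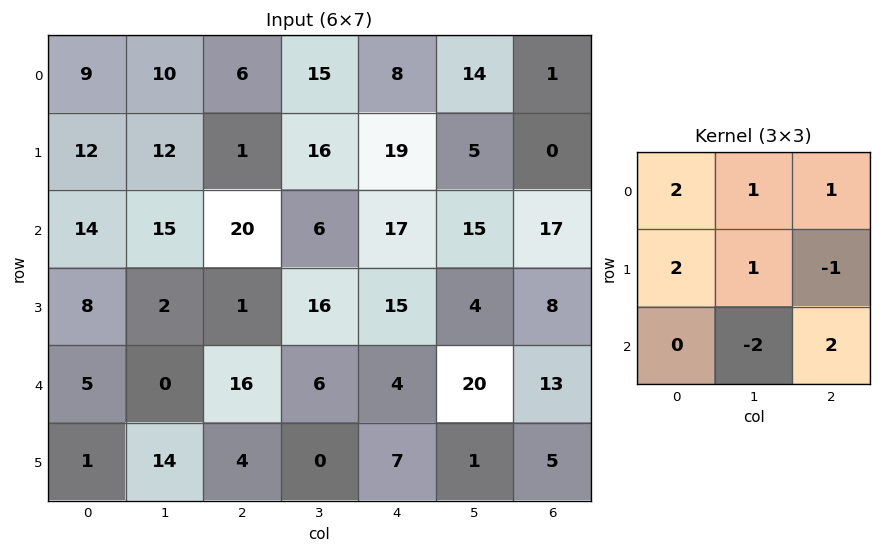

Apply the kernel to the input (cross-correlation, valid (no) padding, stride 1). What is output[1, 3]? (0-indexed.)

The receptive field on the input at this output position is [16 19 5 / 6 17 15 / 16 15 4]. Elementwise product with the kernel and sum: 16·2 + 19·1 + 5·1 + 6·2 + 17·1 + 15·-1 + 15·-2 + 4·2.

48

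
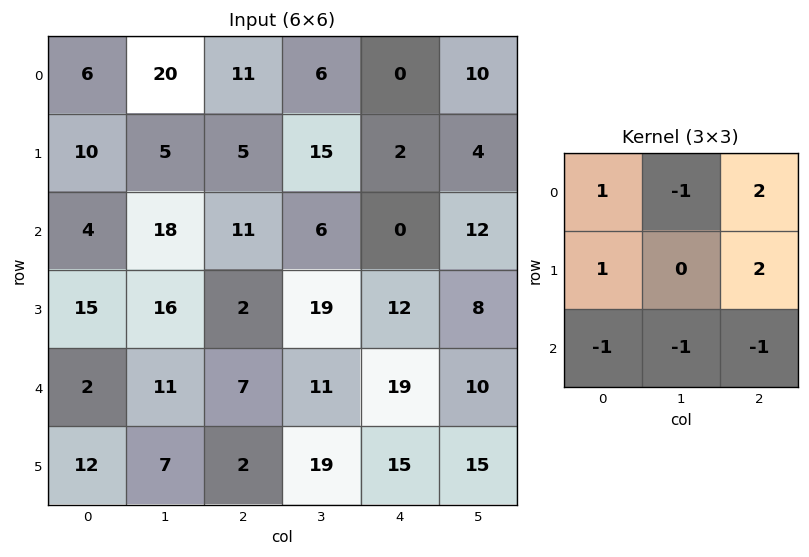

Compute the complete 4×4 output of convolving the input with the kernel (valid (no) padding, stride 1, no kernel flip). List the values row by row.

-5 21 -3 31
8 23 -28 12
7 44 -6 25
-2 57 16 5

Output[0,0]: The receptive field on the input at this output position is [6 20 11 / 10 5 5 / 4 18 11]. Elementwise product with the kernel and sum: 6·1 + 20·-1 + 11·2 + 10·1 + 5·2 + 4·-1 + 18·-1 + 11·-1.
Output[0,1]: The receptive field on the input at this output position is [20 11 6 / 5 5 15 / 18 11 6]. Elementwise product with the kernel and sum: 20·1 + 11·-1 + 6·2 + 5·1 + 15·2 + 18·-1 + 11·-1 + 6·-1.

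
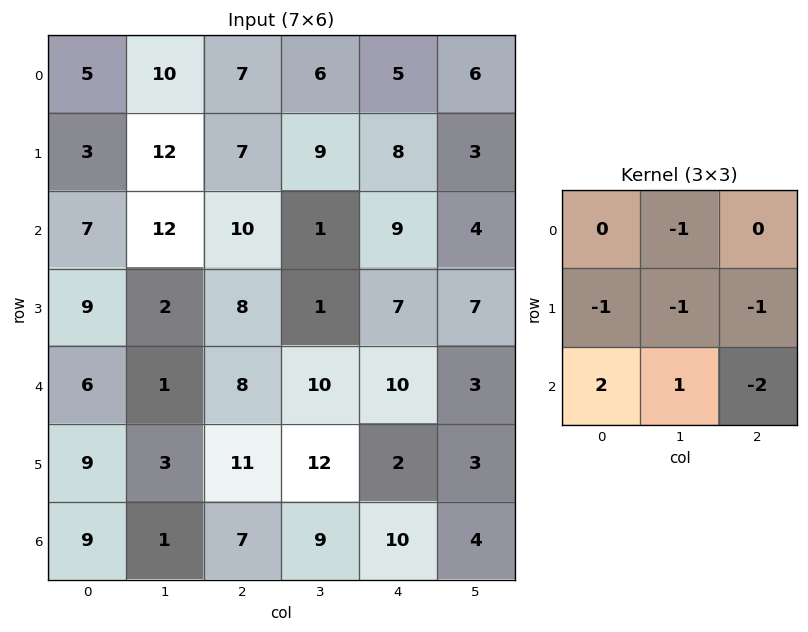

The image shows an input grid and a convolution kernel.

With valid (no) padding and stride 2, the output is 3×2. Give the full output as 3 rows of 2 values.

Output[0,0]: The receptive field on the input at this output position is [5 10 7 / 3 12 7 / 7 12 10]. Elementwise product with the kernel and sum: 10·-1 + 3·-1 + 12·-1 + 7·-1 + 7·2 + 12·1 + 10·-2.
Output[0,1]: The receptive field on the input at this output position is [7 6 5 / 7 9 8 / 10 1 9]. Elementwise product with the kernel and sum: 6·-1 + 7·-1 + 9·-1 + 8·-1 + 10·2 + 1·1 + 9·-2.

-26 -27
-34 -11
-19 -32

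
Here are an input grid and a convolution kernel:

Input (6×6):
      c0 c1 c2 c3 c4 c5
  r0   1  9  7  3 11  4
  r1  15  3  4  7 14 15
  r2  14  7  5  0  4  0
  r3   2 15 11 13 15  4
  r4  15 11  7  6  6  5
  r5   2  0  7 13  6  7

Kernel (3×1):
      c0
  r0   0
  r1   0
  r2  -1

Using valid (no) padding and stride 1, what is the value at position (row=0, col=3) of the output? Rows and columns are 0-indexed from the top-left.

The receptive field on the input at this output position is [3 / 7 / 0]. Elementwise product with the kernel and sum: 0·-1.

0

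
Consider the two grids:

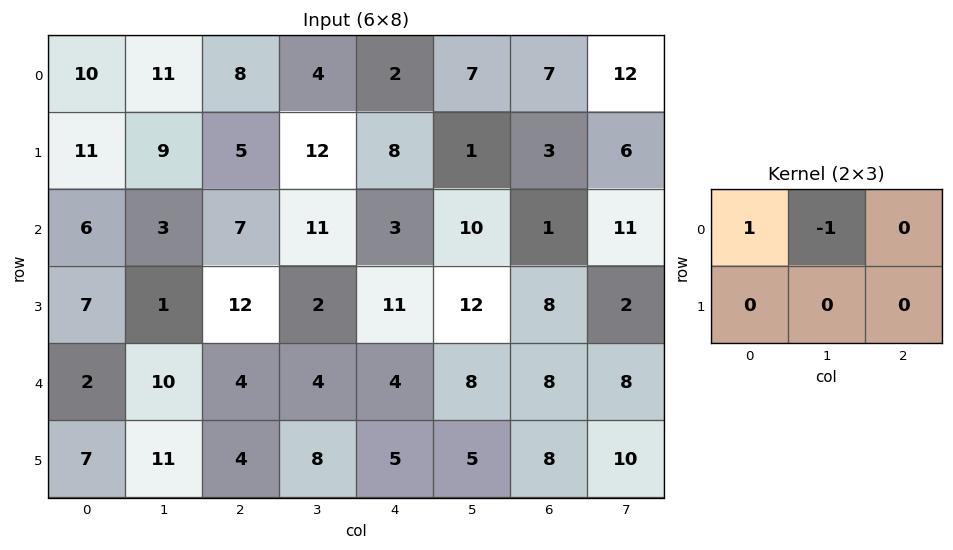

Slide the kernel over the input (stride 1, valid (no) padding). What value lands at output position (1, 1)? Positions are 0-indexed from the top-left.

The receptive field on the input at this output position is [9 5 12 / 3 7 11]. Elementwise product with the kernel and sum: 9·1 + 5·-1.

4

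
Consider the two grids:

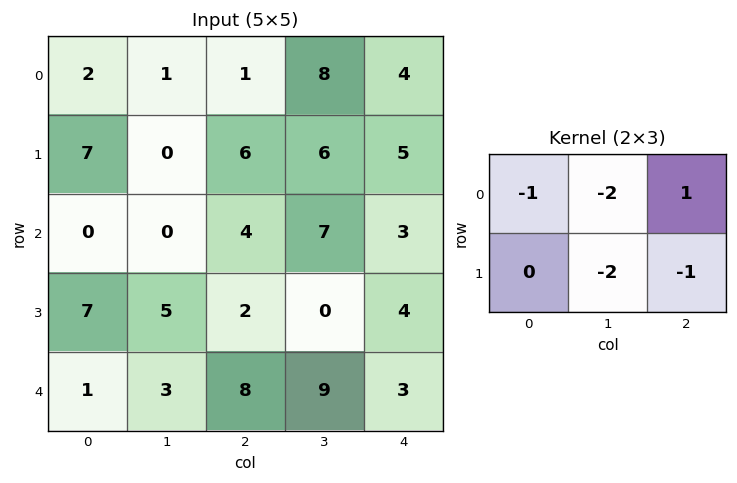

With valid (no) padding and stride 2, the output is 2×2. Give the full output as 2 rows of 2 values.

Output[0,0]: The receptive field on the input at this output position is [2 1 1 / 7 0 6]. Elementwise product with the kernel and sum: 2·-1 + 1·-2 + 1·1 + 0·-2 + 6·-1.
Output[0,1]: The receptive field on the input at this output position is [1 8 4 / 6 6 5]. Elementwise product with the kernel and sum: 1·-1 + 8·-2 + 4·1 + 6·-2 + 5·-1.

-9 -30
-8 -19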